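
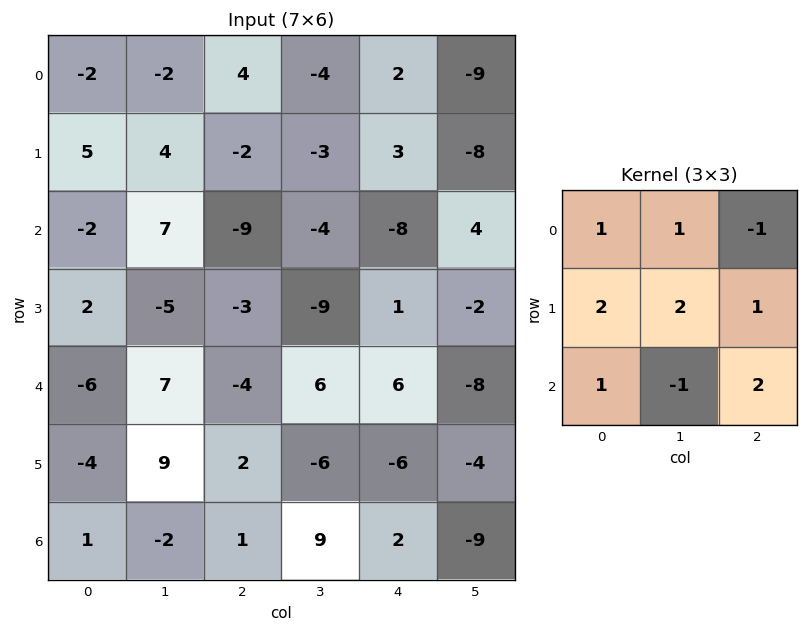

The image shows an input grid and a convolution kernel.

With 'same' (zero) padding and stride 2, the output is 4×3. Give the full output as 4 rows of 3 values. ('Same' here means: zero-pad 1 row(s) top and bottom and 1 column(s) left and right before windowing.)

Output[0,0]: The receptive field on the zero-padded input at this output position is [0 0 0 / 0 -2 -2 / 0 5 4]. Elementwise product with the kernel and sum: 0·1 + 0·1 + 0·-1 + 0·2 + -2·2 + -2·1 + 0·1 + 5·-1 + 4·2.

-3 0 -35
-8 -23 -26
24 8 2
-13 24 5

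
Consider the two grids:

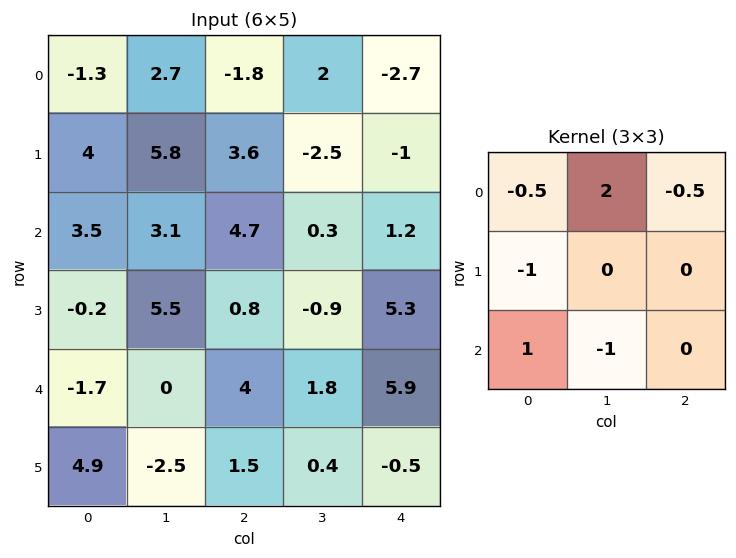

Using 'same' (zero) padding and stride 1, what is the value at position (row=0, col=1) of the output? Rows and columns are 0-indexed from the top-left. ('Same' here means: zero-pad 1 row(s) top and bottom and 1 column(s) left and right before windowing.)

The receptive field on the zero-padded input at this output position is [0 0 0 / -1.3 2.7 -1.8 / 4 5.8 3.6]. Elementwise product with the kernel and sum: 0·-0.5 + 0·2 + 0·-0.5 + -1.3·-1 + 4·1 + 5.8·-1.

-0.5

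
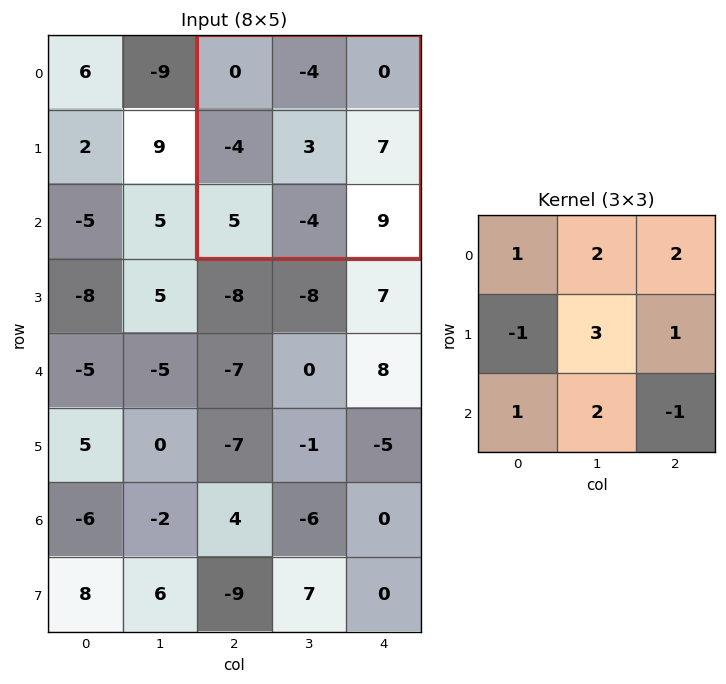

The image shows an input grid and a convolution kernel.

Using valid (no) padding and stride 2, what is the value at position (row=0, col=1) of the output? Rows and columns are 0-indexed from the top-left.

The receptive field on the input at this output position is [0 -4 0 / -4 3 7 / 5 -4 9]. Elementwise product with the kernel and sum: 0·1 + -4·2 + 0·2 + -4·-1 + 3·3 + 7·1 + 5·1 + -4·2 + 9·-1.

0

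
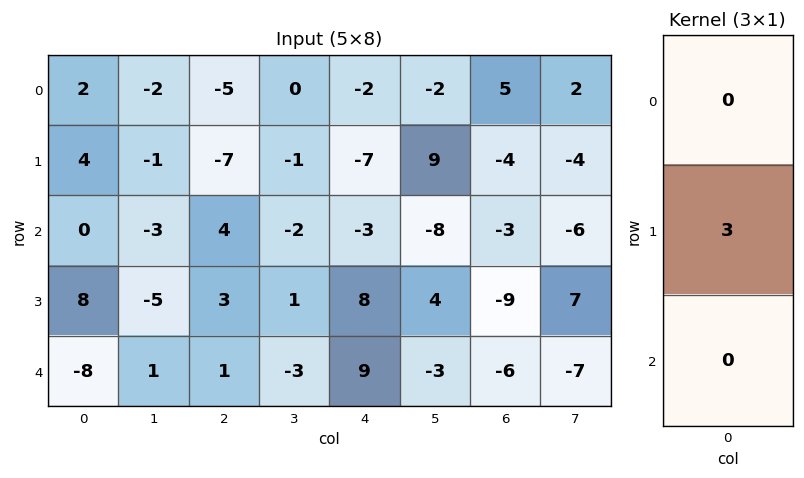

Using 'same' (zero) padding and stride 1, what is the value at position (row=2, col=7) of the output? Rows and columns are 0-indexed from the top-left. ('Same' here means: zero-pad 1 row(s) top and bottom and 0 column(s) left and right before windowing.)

-18

The receptive field on the zero-padded input at this output position is [-4 / -6 / 7]. Elementwise product with the kernel and sum: -6·3.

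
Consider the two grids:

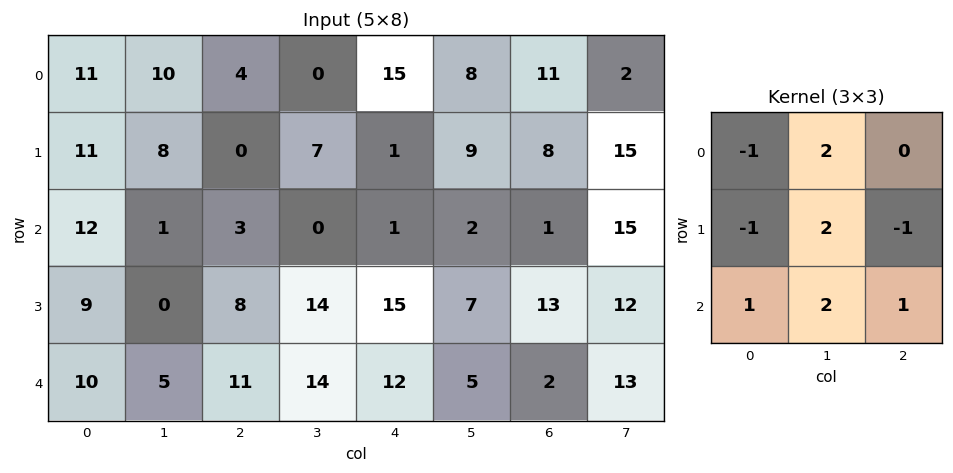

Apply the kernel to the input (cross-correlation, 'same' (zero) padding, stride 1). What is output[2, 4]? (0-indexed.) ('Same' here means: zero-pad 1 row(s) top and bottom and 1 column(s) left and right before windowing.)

The receptive field on the zero-padded input at this output position is [7 1 9 / 0 1 2 / 14 15 7]. Elementwise product with the kernel and sum: 7·-1 + 1·2 + 0·-1 + 1·2 + 2·-1 + 14·1 + 15·2 + 7·1.

46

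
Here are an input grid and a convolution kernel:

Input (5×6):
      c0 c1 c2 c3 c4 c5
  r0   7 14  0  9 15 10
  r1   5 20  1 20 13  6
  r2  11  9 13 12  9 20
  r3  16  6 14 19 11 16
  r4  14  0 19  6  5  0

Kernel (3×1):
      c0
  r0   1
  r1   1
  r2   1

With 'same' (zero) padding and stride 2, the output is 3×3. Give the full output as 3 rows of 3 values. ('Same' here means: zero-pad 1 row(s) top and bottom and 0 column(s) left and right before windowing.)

12 1 28
32 28 33
30 33 16

Output[0,0]: The receptive field on the zero-padded input at this output position is [0 / 7 / 5]. Elementwise product with the kernel and sum: 0·1 + 7·1 + 5·1.
Output[0,1]: The receptive field on the zero-padded input at this output position is [0 / 0 / 1]. Elementwise product with the kernel and sum: 0·1 + 0·1 + 1·1.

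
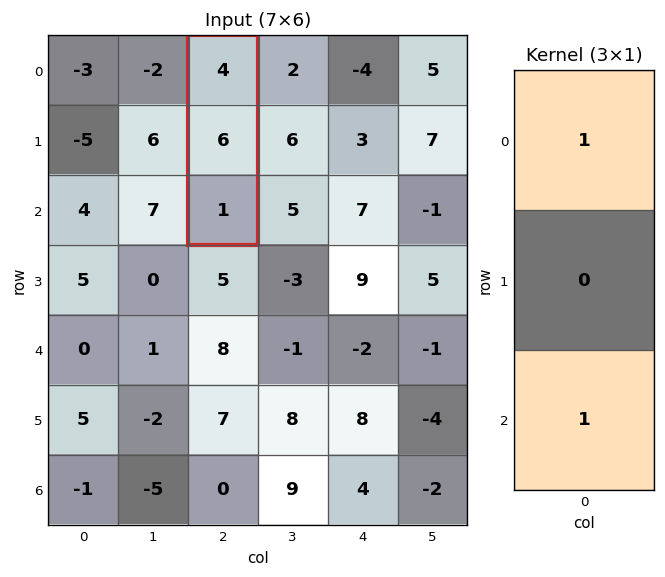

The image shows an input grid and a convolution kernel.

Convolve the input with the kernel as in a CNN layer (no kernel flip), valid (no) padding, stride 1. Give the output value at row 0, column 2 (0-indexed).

5

The receptive field on the input at this output position is [4 / 6 / 1]. Elementwise product with the kernel and sum: 4·1 + 1·1.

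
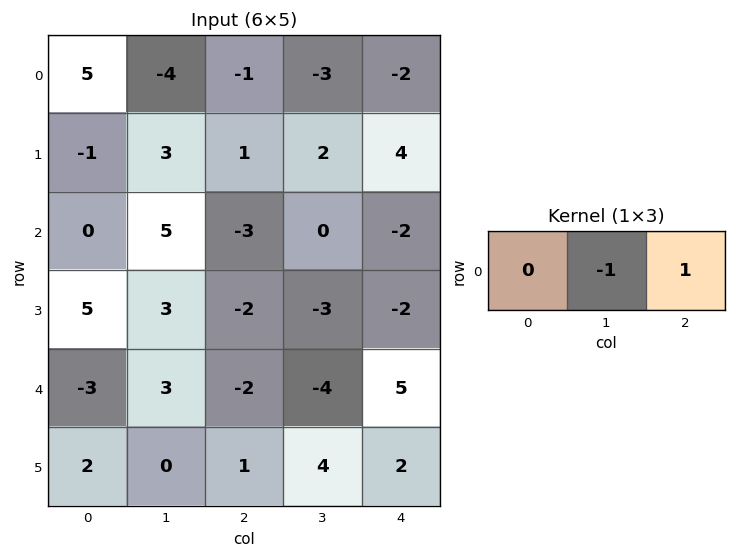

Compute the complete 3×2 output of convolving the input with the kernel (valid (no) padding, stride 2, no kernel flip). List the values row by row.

Output[0,0]: The receptive field on the input at this output position is [5 -4 -1]. Elementwise product with the kernel and sum: -4·-1 + -1·1.

3 1
-8 -2
-5 9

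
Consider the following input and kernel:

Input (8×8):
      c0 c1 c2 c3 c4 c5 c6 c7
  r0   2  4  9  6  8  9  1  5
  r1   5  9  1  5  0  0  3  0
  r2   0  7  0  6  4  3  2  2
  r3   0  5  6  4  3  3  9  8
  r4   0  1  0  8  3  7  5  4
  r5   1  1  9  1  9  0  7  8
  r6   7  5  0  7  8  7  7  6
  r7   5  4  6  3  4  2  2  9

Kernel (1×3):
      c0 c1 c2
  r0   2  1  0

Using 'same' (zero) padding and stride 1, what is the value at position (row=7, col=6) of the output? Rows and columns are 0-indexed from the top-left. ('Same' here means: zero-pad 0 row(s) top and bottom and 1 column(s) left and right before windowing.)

6

The receptive field on the zero-padded input at this output position is [2 2 9]. Elementwise product with the kernel and sum: 2·2 + 2·1.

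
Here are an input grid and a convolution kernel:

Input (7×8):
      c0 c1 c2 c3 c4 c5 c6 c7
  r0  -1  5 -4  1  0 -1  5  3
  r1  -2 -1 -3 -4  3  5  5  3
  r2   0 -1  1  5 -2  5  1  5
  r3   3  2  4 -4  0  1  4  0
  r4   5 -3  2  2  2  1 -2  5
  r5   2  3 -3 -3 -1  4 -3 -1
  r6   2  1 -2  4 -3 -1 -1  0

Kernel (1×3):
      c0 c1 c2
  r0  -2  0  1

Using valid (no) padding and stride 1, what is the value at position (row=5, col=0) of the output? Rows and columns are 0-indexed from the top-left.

-7

The receptive field on the input at this output position is [2 3 -3]. Elementwise product with the kernel and sum: 2·-2 + -3·1.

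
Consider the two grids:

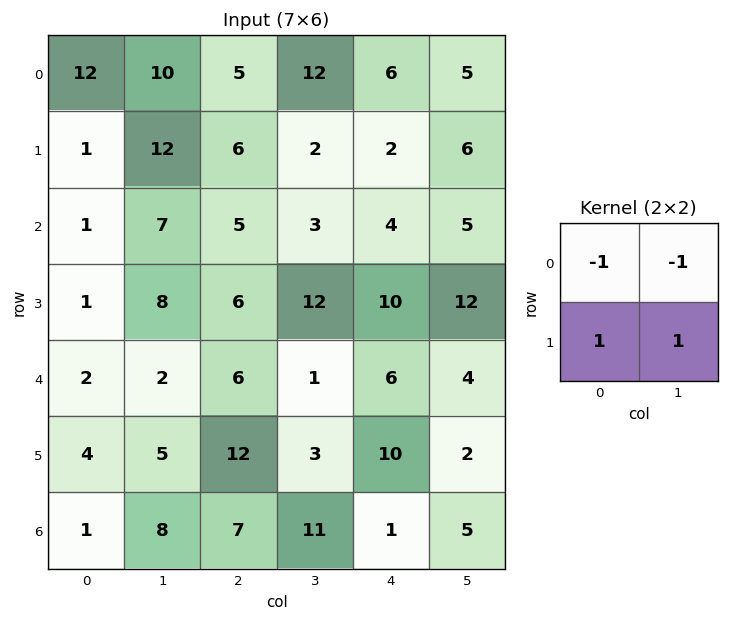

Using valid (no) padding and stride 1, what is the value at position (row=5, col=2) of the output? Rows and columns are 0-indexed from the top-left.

3

The receptive field on the input at this output position is [12 3 / 7 11]. Elementwise product with the kernel and sum: 12·-1 + 3·-1 + 7·1 + 11·1.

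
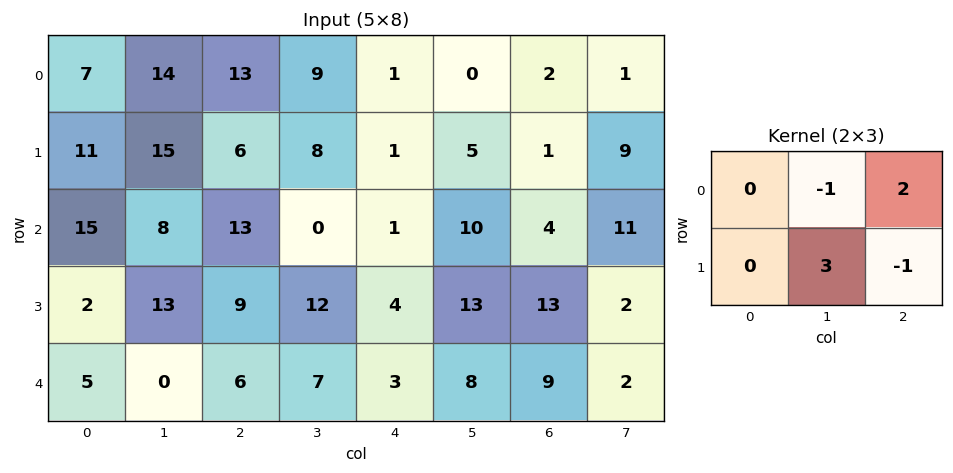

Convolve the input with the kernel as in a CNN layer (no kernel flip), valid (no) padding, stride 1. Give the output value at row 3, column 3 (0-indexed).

The receptive field on the input at this output position is [12 4 13 / 7 3 8]. Elementwise product with the kernel and sum: 4·-1 + 13·2 + 3·3 + 8·-1.

23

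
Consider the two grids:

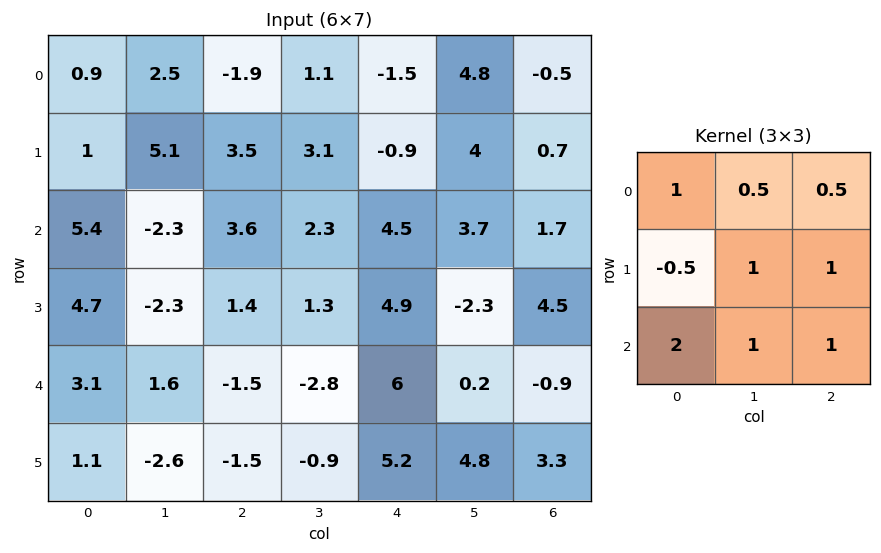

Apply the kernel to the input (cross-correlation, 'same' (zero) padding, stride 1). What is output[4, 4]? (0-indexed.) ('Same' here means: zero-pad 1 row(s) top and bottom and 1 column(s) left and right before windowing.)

18.4

The receptive field on the zero-padded input at this output position is [1.3 4.9 -2.3 / -2.8 6 0.2 / -0.9 5.2 4.8]. Elementwise product with the kernel and sum: 1.3·1 + 4.9·0.5 + -2.3·0.5 + -2.8·-0.5 + 6·1 + 0.2·1 + -0.9·2 + 5.2·1 + 4.8·1.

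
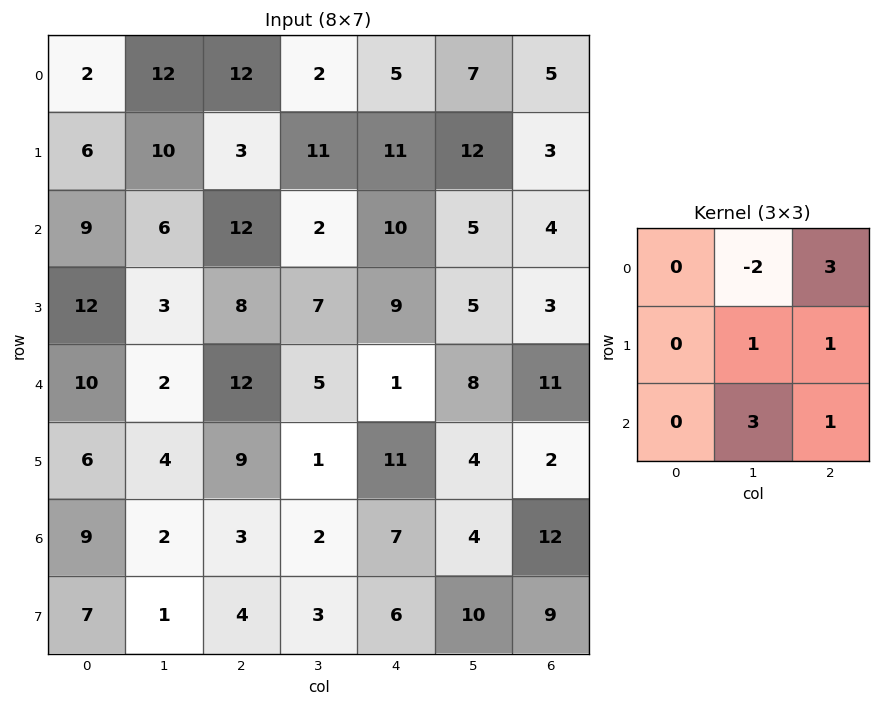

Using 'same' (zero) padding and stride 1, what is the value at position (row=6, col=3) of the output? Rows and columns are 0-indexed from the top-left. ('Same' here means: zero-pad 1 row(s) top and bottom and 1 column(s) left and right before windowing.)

The receptive field on the zero-padded input at this output position is [9 1 11 / 3 2 7 / 4 3 6]. Elementwise product with the kernel and sum: 1·-2 + 11·3 + 2·1 + 7·1 + 3·3 + 6·1.

55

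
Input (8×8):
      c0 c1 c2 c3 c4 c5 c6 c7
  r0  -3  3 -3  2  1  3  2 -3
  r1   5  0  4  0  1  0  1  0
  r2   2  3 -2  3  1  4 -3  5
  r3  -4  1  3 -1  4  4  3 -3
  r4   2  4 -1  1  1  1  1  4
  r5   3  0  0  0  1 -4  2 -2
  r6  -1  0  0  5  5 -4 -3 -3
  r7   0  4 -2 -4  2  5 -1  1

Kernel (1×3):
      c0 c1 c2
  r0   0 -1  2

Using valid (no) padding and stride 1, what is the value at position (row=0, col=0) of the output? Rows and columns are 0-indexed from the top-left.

The receptive field on the input at this output position is [-3 3 -3]. Elementwise product with the kernel and sum: 3·-1 + -3·2.

-9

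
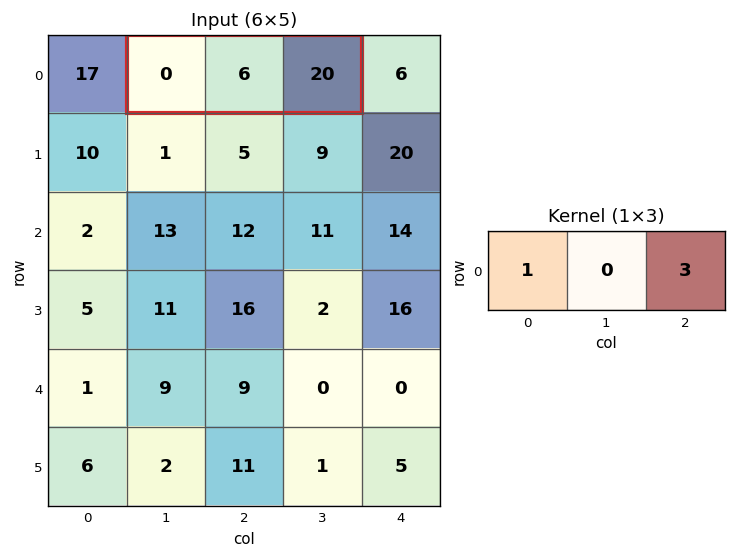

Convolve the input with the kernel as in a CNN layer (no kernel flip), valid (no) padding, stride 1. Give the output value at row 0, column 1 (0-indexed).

60

The receptive field on the input at this output position is [0 6 20]. Elementwise product with the kernel and sum: 0·1 + 20·3.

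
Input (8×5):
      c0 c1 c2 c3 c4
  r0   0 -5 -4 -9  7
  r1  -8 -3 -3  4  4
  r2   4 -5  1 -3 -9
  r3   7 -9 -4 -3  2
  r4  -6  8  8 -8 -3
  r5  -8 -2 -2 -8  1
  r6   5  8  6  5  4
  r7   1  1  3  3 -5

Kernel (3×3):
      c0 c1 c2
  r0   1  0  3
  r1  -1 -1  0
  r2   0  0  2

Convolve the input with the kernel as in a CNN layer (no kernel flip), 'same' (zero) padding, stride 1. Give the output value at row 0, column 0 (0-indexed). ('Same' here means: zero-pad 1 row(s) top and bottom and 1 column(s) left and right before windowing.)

The receptive field on the zero-padded input at this output position is [0 0 0 / 0 0 -5 / 0 -8 -3]. Elementwise product with the kernel and sum: 0·1 + 0·3 + 0·-1 + 0·-1 + -3·2.

-6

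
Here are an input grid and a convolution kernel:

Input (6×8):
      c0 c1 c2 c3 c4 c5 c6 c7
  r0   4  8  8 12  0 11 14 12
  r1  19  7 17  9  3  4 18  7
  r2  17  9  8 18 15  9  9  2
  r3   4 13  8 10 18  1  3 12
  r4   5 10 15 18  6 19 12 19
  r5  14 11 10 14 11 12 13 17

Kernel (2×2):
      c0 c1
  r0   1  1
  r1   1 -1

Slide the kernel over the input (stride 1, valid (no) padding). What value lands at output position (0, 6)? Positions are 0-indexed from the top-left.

The receptive field on the input at this output position is [14 12 / 18 7]. Elementwise product with the kernel and sum: 14·1 + 12·1 + 18·1 + 7·-1.

37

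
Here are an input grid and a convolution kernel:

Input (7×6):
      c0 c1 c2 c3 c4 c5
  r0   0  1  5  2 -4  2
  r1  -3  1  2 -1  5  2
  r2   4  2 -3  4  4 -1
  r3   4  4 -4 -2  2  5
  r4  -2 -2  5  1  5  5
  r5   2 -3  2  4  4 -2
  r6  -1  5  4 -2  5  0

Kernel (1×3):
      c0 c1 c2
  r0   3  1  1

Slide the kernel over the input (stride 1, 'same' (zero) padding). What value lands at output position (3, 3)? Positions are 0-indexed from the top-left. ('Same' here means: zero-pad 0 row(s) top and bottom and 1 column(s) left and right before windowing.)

The receptive field on the zero-padded input at this output position is [-4 -2 2]. Elementwise product with the kernel and sum: -4·3 + -2·1 + 2·1.

-12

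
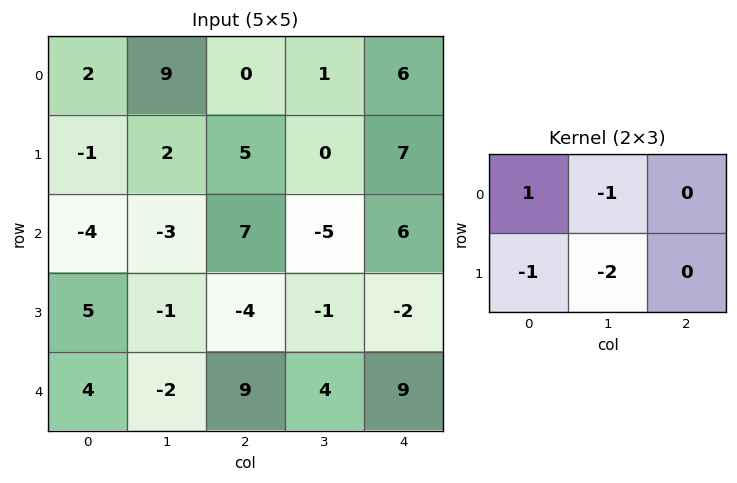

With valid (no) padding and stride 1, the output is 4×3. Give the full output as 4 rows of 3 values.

-10 -3 -6
7 -14 8
-4 -1 18
6 -13 -20

Output[0,0]: The receptive field on the input at this output position is [2 9 0 / -1 2 5]. Elementwise product with the kernel and sum: 2·1 + 9·-1 + -1·-1 + 2·-2.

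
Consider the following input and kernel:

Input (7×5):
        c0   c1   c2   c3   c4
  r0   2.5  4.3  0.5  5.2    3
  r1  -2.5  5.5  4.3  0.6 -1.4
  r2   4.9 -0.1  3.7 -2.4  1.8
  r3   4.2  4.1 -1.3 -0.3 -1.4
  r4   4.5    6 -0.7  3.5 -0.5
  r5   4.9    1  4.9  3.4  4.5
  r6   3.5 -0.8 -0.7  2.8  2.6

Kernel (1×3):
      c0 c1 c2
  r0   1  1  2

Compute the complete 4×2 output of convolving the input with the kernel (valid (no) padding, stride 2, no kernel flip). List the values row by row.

Output[0,0]: The receptive field on the input at this output position is [2.5 4.3 0.5]. Elementwise product with the kernel and sum: 2.5·1 + 4.3·1 + 0.5·2.

7.8 11.7
12.2 4.9
9.1 1.8
1.3 7.3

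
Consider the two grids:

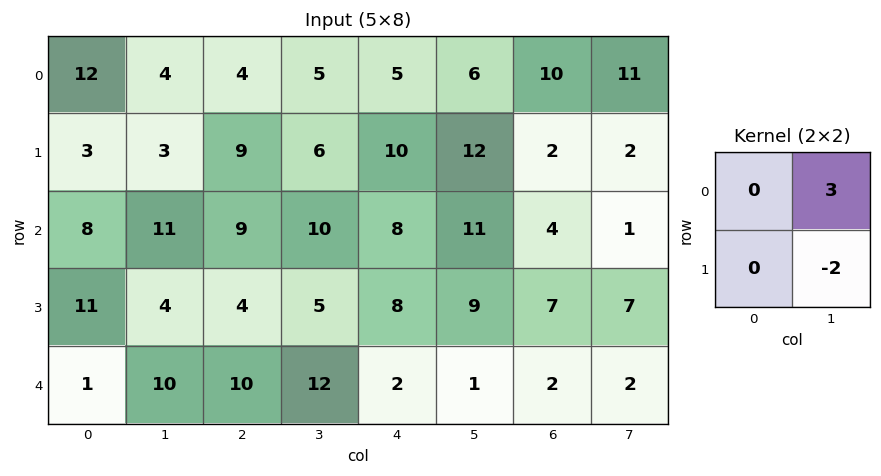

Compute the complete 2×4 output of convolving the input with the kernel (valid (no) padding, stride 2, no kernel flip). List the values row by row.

6 3 -6 29
25 20 15 -11

Output[0,0]: The receptive field on the input at this output position is [12 4 / 3 3]. Elementwise product with the kernel and sum: 4·3 + 3·-2.
Output[0,1]: The receptive field on the input at this output position is [4 5 / 9 6]. Elementwise product with the kernel and sum: 5·3 + 6·-2.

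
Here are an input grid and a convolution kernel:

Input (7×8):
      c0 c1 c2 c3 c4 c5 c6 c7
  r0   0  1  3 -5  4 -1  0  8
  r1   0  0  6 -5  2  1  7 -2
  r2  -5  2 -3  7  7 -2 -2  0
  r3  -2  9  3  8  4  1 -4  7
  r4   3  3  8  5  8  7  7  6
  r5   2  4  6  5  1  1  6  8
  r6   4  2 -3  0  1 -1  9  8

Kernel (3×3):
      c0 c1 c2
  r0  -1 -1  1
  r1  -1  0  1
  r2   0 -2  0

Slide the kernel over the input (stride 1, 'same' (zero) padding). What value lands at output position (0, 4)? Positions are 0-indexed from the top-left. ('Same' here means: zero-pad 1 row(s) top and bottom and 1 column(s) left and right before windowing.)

0

The receptive field on the zero-padded input at this output position is [0 0 0 / -5 4 -1 / -5 2 1]. Elementwise product with the kernel and sum: 0·-1 + 0·-1 + 0·1 + -5·-1 + -1·1 + 2·-2.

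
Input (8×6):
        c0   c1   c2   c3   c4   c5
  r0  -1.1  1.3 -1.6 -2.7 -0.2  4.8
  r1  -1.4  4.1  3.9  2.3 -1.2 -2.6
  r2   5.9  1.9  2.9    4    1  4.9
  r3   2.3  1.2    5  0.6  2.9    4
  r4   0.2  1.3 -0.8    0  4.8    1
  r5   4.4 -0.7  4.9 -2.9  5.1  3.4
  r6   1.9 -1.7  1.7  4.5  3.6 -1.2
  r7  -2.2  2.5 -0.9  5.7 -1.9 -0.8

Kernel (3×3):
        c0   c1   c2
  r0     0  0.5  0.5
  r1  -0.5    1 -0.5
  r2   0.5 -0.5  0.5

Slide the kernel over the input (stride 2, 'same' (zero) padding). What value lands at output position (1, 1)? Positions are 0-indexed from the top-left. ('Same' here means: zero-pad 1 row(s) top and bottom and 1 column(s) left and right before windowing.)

1.45

The receptive field on the zero-padded input at this output position is [4.1 3.9 2.3 / 1.9 2.9 4 / 1.2 5 0.6]. Elementwise product with the kernel and sum: 3.9·0.5 + 2.3·0.5 + 1.9·-0.5 + 2.9·1 + 4·-0.5 + 1.2·0.5 + 5·-0.5 + 0.6·0.5.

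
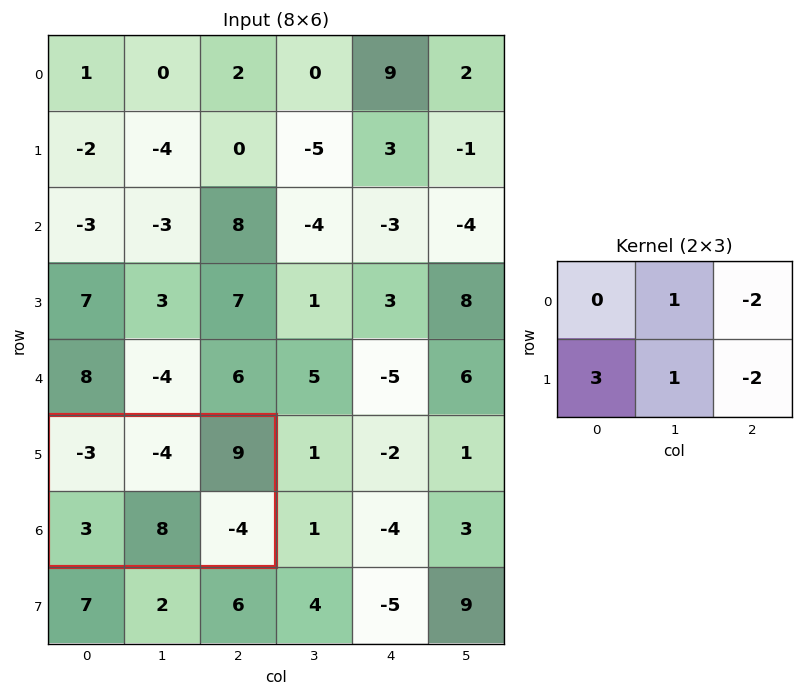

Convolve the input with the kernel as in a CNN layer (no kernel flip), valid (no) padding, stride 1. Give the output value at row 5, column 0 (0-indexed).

3

The receptive field on the input at this output position is [-3 -4 9 / 3 8 -4]. Elementwise product with the kernel and sum: -4·1 + 9·-2 + 3·3 + 8·1 + -4·-2.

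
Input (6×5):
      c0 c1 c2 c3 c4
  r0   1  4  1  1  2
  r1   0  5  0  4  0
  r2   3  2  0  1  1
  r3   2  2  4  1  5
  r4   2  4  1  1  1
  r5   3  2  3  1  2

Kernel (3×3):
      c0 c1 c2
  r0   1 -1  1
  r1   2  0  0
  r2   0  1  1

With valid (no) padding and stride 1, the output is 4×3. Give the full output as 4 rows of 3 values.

Output[0,0]: The receptive field on the input at this output position is [1 4 1 / 0 5 0 / 3 2 0]. Elementwise product with the kernel and sum: 1·1 + 4·-1 + 1·1 + 0·2 + 2·1 + 0·1.
Output[0,1]: The receptive field on the input at this output position is [4 1 1 / 5 0 4 / 2 0 1]. Elementwise product with the kernel and sum: 4·1 + 1·-1 + 1·1 + 5·2 + 0·1 + 1·1.

0 15 4
7 18 2
10 9 10
13 11 13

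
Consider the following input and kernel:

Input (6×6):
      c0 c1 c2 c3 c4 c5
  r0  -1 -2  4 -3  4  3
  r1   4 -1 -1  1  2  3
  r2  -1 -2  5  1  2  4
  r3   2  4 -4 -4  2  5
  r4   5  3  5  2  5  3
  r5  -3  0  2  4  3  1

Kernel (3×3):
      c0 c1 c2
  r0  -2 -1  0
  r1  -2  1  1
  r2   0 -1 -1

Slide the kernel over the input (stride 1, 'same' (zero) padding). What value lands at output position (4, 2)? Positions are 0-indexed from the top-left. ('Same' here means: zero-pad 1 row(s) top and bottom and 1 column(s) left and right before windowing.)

The receptive field on the zero-padded input at this output position is [4 -4 -4 / 3 5 2 / 0 2 4]. Elementwise product with the kernel and sum: 4·-2 + -4·-1 + 3·-2 + 5·1 + 2·1 + 2·-1 + 4·-1.

-9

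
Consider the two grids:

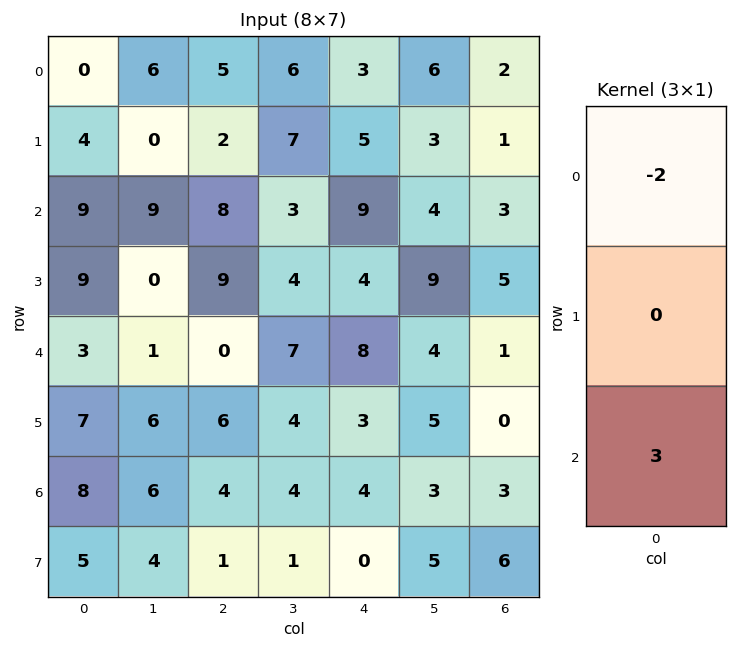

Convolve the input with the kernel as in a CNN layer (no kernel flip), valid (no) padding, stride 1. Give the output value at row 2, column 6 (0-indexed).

The receptive field on the input at this output position is [3 / 5 / 1]. Elementwise product with the kernel and sum: 3·-2 + 1·3.

-3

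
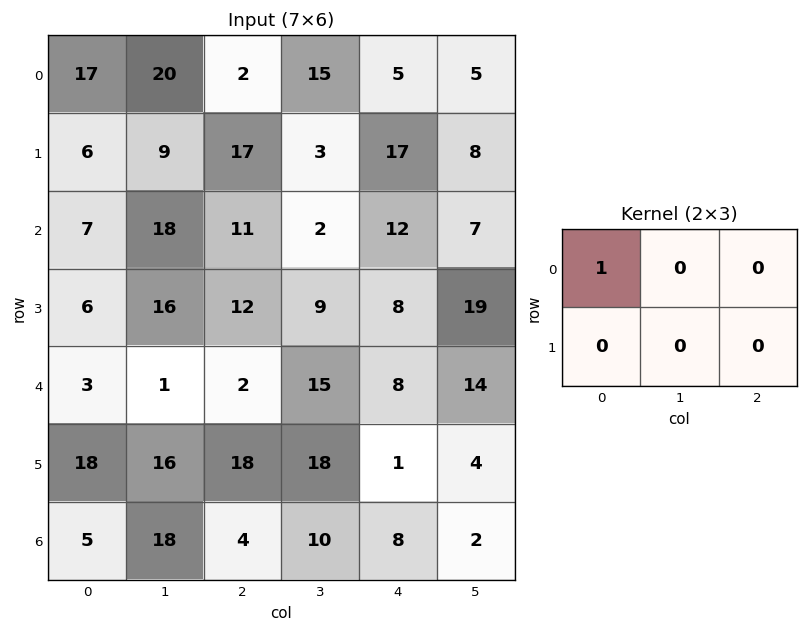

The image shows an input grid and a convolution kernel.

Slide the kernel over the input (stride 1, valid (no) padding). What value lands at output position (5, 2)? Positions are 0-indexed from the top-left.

18

The receptive field on the input at this output position is [18 18 1 / 4 10 8]. Elementwise product with the kernel and sum: 18·1.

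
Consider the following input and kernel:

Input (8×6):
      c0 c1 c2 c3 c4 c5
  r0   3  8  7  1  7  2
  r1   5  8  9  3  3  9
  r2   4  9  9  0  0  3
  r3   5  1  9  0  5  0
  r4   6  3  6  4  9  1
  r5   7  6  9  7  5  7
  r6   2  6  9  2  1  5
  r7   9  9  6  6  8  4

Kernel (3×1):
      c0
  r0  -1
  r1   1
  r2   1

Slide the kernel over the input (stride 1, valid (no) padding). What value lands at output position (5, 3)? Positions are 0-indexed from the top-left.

1

The receptive field on the input at this output position is [7 / 2 / 6]. Elementwise product with the kernel and sum: 7·-1 + 2·1 + 6·1.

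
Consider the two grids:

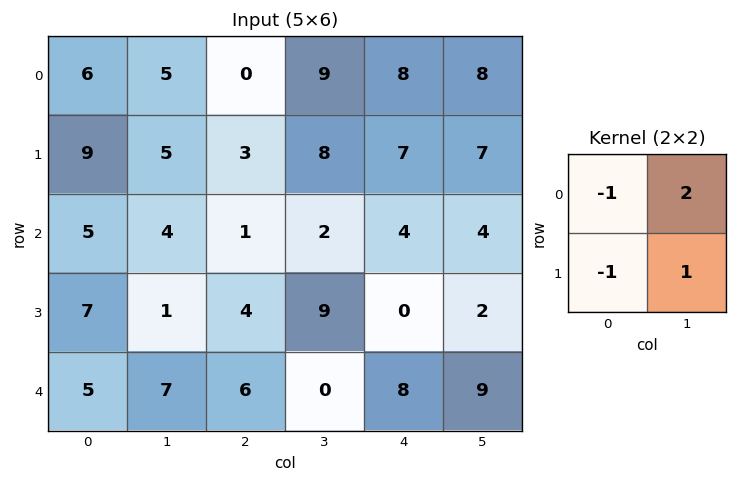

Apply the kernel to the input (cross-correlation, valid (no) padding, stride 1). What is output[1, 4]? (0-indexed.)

The receptive field on the input at this output position is [7 7 / 4 4]. Elementwise product with the kernel and sum: 7·-1 + 7·2 + 4·-1 + 4·1.

7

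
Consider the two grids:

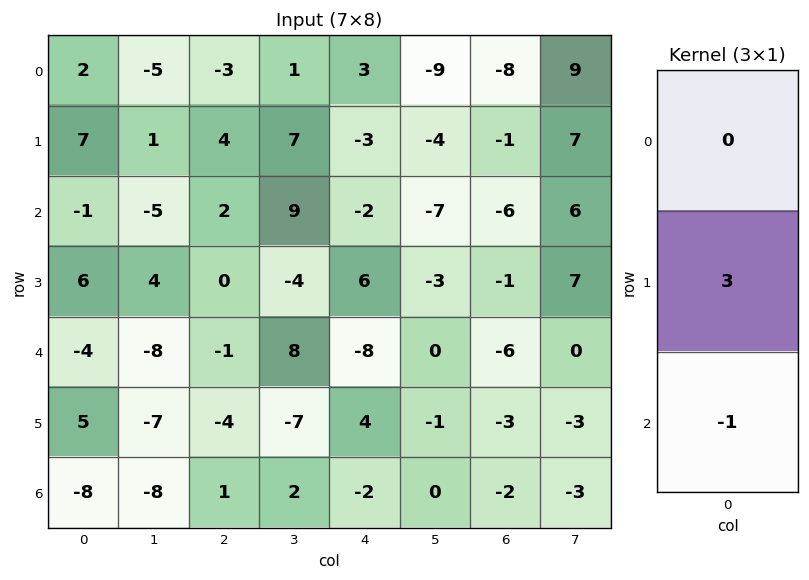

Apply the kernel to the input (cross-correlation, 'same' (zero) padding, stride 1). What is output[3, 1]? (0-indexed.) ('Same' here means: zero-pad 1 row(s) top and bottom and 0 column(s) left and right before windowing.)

20

The receptive field on the zero-padded input at this output position is [-5 / 4 / -8]. Elementwise product with the kernel and sum: 4·3 + -8·-1.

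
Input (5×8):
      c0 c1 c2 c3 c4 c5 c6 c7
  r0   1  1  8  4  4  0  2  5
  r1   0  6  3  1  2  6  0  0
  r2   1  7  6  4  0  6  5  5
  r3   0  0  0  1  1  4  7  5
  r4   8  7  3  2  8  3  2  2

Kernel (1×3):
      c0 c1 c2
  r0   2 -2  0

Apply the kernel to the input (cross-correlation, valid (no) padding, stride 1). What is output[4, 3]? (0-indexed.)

The receptive field on the input at this output position is [2 8 3]. Elementwise product with the kernel and sum: 2·2 + 8·-2.

-12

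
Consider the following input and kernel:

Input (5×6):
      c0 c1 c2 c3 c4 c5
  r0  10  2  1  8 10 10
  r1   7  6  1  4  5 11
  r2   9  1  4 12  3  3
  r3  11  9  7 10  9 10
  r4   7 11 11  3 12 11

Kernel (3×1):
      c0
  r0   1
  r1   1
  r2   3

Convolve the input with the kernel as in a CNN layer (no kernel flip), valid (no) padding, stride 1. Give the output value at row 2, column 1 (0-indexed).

The receptive field on the input at this output position is [1 / 9 / 11]. Elementwise product with the kernel and sum: 1·1 + 9·1 + 11·3.

43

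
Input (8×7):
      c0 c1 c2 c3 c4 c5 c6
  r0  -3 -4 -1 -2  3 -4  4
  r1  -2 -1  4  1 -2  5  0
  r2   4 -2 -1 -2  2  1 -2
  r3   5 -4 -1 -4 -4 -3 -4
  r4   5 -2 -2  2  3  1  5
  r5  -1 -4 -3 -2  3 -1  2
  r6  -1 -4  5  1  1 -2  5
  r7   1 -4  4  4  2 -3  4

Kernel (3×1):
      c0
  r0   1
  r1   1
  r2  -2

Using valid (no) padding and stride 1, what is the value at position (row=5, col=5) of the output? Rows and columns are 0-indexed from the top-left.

The receptive field on the input at this output position is [-1 / -2 / -3]. Elementwise product with the kernel and sum: -1·1 + -2·1 + -3·-2.

3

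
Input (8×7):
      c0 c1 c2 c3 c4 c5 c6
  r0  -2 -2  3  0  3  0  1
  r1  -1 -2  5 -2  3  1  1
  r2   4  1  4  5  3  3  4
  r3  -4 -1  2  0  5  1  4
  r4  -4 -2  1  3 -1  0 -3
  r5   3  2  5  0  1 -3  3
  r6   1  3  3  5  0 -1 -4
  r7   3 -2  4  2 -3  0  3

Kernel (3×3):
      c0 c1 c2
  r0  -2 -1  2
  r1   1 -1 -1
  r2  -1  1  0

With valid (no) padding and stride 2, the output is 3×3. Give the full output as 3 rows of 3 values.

5 5 -3
-4 -8 0
10 -1 -4

Output[0,0]: The receptive field on the input at this output position is [-2 -2 3 / -1 -2 5 / 4 1 4]. Elementwise product with the kernel and sum: -2·-2 + -2·-1 + 3·2 + -1·1 + -2·-1 + 5·-1 + 4·-1 + 1·1.
Output[0,1]: The receptive field on the input at this output position is [3 0 3 / 5 -2 3 / 4 5 3]. Elementwise product with the kernel and sum: 3·-2 + 0·-1 + 3·2 + 5·1 + -2·-1 + 3·-1 + 4·-1 + 5·1.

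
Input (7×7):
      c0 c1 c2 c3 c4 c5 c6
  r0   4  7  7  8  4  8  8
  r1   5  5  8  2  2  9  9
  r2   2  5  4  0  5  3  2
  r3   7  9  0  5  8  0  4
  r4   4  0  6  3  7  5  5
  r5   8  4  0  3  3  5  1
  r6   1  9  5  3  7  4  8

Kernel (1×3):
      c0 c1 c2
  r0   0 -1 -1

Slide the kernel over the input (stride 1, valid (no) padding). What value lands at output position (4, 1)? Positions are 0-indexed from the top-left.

-9

The receptive field on the input at this output position is [0 6 3]. Elementwise product with the kernel and sum: 6·-1 + 3·-1.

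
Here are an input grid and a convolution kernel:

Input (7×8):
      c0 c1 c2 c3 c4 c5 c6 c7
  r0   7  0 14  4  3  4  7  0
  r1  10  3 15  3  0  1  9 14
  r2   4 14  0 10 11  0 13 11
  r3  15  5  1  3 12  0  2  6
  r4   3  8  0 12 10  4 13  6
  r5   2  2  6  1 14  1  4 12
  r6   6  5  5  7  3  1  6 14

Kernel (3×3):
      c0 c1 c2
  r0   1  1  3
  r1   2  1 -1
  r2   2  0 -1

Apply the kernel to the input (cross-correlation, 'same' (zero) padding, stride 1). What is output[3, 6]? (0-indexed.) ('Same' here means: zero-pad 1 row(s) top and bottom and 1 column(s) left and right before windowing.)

44

The receptive field on the zero-padded input at this output position is [0 13 11 / 0 2 6 / 4 13 6]. Elementwise product with the kernel and sum: 0·1 + 13·1 + 11·3 + 0·2 + 2·1 + 6·-1 + 4·2 + 6·-1.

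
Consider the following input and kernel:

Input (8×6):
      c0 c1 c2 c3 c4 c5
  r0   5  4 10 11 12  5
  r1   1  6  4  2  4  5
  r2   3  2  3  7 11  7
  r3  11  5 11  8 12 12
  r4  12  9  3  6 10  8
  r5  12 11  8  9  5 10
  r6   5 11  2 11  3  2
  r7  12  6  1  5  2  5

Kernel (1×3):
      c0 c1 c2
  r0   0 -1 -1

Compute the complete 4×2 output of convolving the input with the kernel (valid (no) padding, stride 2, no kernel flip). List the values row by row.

Output[0,0]: The receptive field on the input at this output position is [5 4 10]. Elementwise product with the kernel and sum: 4·-1 + 10·-1.
Output[0,1]: The receptive field on the input at this output position is [10 11 12]. Elementwise product with the kernel and sum: 11·-1 + 12·-1.

-14 -23
-5 -18
-12 -16
-13 -14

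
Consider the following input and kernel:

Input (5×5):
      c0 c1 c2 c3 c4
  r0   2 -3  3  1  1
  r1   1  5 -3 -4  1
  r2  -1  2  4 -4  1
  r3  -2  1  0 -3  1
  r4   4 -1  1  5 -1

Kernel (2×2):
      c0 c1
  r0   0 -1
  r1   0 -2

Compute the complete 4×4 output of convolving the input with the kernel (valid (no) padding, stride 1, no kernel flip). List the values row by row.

Output[0,0]: The receptive field on the input at this output position is [2 -3 / 1 5]. Elementwise product with the kernel and sum: -3·-1 + 5·-2.

-7 3 7 -3
-9 -5 12 -3
-4 -4 10 -3
1 -2 -7 1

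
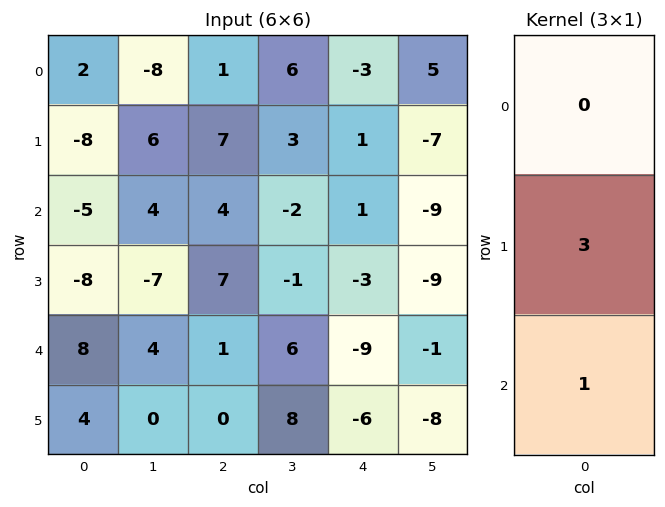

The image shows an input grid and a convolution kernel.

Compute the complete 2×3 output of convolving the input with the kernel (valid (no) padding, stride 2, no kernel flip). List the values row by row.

-29 25 4
-16 22 -18

Output[0,0]: The receptive field on the input at this output position is [2 / -8 / -5]. Elementwise product with the kernel and sum: -8·3 + -5·1.
Output[0,1]: The receptive field on the input at this output position is [1 / 7 / 4]. Elementwise product with the kernel and sum: 7·3 + 4·1.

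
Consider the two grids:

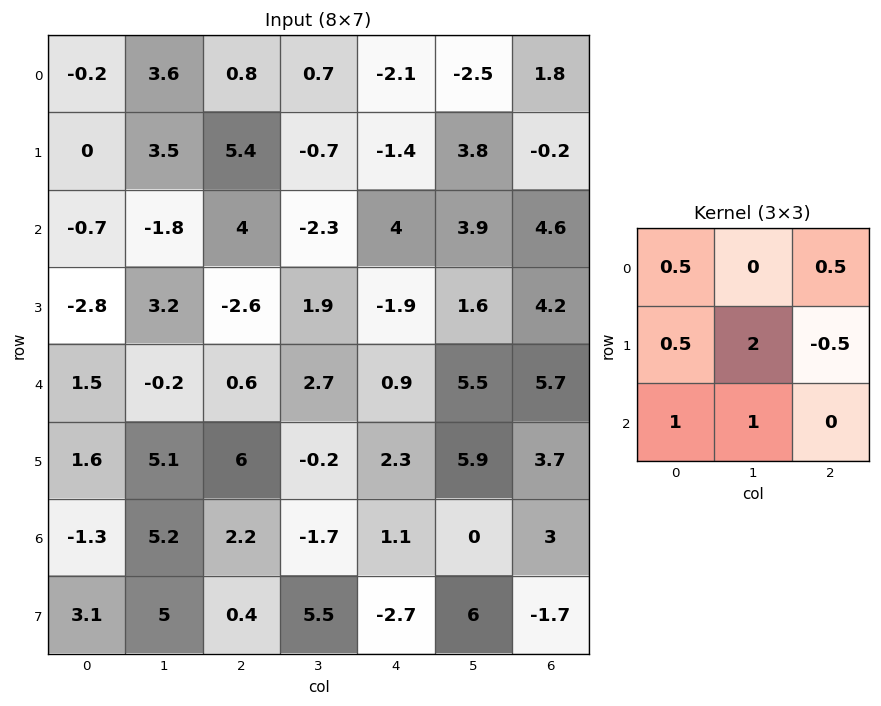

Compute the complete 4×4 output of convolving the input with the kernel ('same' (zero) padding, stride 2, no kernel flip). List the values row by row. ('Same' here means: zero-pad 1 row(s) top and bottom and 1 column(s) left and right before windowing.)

Output[0,0]: The receptive field on the zero-padded input at this output position is [0 0 0 / 0 -0.2 3.6 / 0 0 3.5]. Elementwise product with the kernel and sum: 0·0.5 + 0·0.5 + 0·0.5 + -0.2·2 + 3.6·-0.5 + 0·1 + 0·1.
Output[0,1]: The receptive field on the zero-padded input at this output position is [0 0 0 / 3.6 0.8 0.7 / 3.5 5.4 -0.7]. Elementwise product with the kernel and sum: 0·0.5 + 0·0.5 + 3.6·0.5 + 0.8·2 + 0.7·-0.5 + 3.5·1 + 5.4·1.

-2.2 11.95 -4.7 5.95
-1.55 10.25 6.45 18.85
6.3 13.4 4.25 24.55
0.45 15.7 7 13.25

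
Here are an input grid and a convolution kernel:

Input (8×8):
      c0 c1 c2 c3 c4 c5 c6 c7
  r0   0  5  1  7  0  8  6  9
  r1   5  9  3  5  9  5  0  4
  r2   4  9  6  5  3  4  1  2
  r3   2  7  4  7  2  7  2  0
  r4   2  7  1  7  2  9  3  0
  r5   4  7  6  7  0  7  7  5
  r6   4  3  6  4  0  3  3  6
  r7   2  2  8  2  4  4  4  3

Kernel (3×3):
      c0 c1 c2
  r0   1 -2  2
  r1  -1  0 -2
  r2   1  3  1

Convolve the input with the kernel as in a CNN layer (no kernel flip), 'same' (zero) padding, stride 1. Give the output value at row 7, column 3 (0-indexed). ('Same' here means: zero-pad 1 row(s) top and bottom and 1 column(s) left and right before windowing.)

The receptive field on the zero-padded input at this output position is [6 4 0 / 8 2 4 / 0 0 0]. Elementwise product with the kernel and sum: 6·1 + 4·-2 + 0·2 + 8·-1 + 4·-2 + 0·1 + 0·3 + 0·1.

-18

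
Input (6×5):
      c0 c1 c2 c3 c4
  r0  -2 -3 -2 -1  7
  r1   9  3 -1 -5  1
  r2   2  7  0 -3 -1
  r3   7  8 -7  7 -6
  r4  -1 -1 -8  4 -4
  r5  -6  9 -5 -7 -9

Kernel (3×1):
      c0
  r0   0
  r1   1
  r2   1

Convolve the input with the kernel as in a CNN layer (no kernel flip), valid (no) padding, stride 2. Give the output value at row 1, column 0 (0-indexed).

6

The receptive field on the input at this output position is [2 / 7 / -1]. Elementwise product with the kernel and sum: 7·1 + -1·1.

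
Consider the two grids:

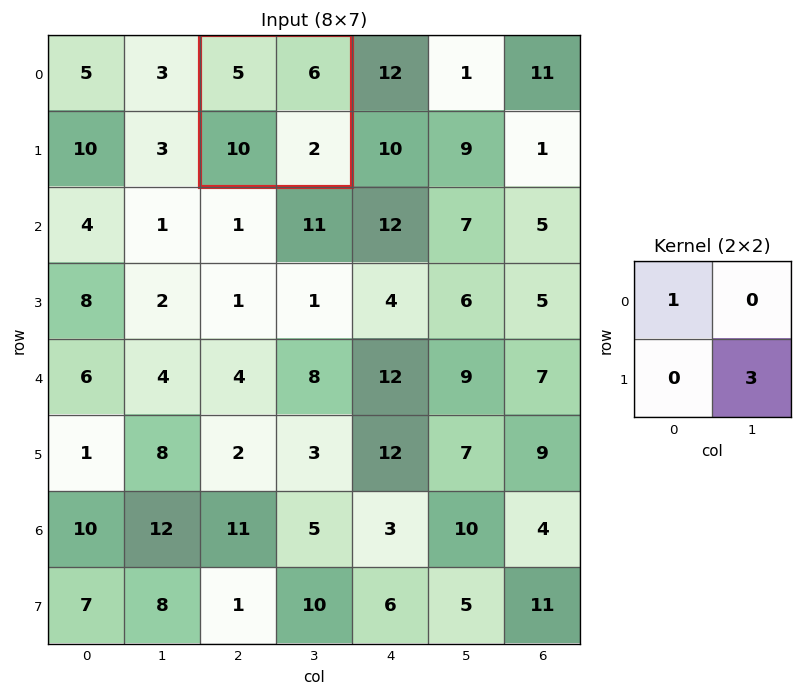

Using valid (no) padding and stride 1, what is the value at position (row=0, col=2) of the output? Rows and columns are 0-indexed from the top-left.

The receptive field on the input at this output position is [5 6 / 10 2]. Elementwise product with the kernel and sum: 5·1 + 2·3.

11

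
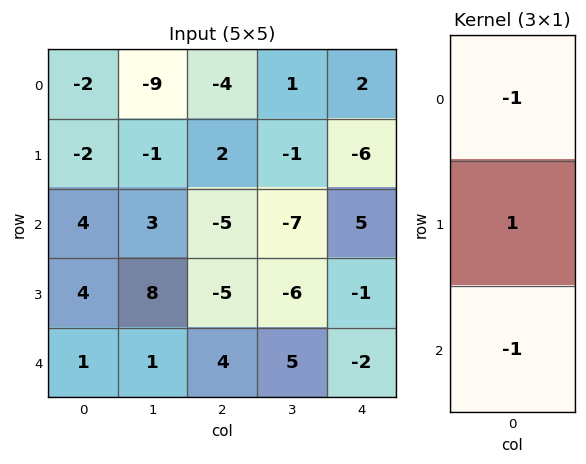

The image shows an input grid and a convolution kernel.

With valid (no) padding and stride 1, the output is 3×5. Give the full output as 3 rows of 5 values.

Output[0,0]: The receptive field on the input at this output position is [-2 / -2 / 4]. Elementwise product with the kernel and sum: -2·-1 + -2·1 + 4·-1.
Output[0,1]: The receptive field on the input at this output position is [-9 / -1 / 3]. Elementwise product with the kernel and sum: -9·-1 + -1·1 + 3·-1.

-4 5 11 5 -13
2 -4 -2 0 12
-1 4 -4 -4 -4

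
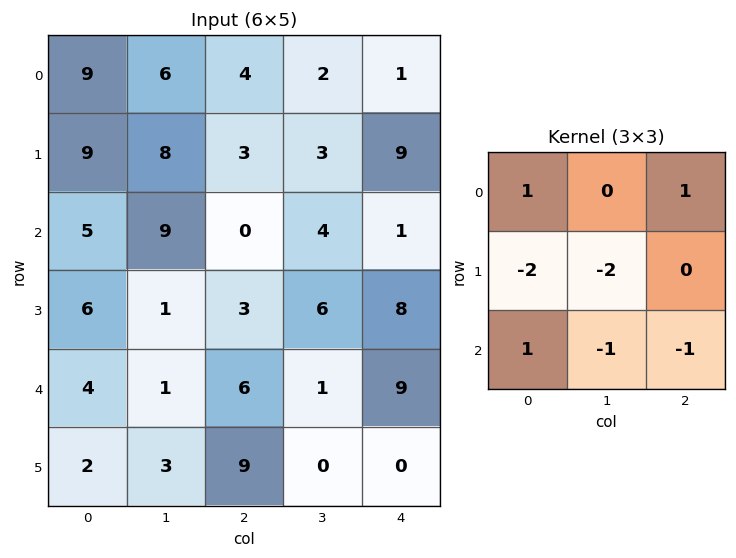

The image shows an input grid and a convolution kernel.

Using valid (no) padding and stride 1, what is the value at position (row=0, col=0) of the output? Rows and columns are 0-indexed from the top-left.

-25

The receptive field on the input at this output position is [9 6 4 / 9 8 3 / 5 9 0]. Elementwise product with the kernel and sum: 9·1 + 4·1 + 9·-2 + 8·-2 + 5·1 + 9·-1 + 0·-1.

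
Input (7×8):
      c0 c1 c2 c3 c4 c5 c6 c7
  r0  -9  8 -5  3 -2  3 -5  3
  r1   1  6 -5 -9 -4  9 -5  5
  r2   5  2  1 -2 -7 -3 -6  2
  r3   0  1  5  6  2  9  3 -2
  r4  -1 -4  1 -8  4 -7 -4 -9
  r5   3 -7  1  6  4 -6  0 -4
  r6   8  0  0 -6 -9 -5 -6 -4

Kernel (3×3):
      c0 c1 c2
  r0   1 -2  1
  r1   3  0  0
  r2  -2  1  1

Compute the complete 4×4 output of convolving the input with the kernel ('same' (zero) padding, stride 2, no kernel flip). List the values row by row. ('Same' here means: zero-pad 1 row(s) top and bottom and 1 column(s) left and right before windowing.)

Output[0,0]: The receptive field on the zero-padded input at this output position is [0 0 0 / 0 -9 8 / 0 1 6]. Elementwise product with the kernel and sum: 0·1 + 0·-2 + 0·1 + 0·3 + 0·-2 + 1·1 + 6·1.
Output[0,1]: The receptive field on the zero-padded input at this output position is [0 0 0 / 8 -5 3 / 6 -5 -9]. Elementwise product with the kernel and sum: 0·1 + 0·-2 + 0·1 + 8·3 + 6·-2 + -5·1 + -9·1.

7 -2 32 -9
5 22 1 -2
-3 6 -27 -12
-13 -3 -26 -25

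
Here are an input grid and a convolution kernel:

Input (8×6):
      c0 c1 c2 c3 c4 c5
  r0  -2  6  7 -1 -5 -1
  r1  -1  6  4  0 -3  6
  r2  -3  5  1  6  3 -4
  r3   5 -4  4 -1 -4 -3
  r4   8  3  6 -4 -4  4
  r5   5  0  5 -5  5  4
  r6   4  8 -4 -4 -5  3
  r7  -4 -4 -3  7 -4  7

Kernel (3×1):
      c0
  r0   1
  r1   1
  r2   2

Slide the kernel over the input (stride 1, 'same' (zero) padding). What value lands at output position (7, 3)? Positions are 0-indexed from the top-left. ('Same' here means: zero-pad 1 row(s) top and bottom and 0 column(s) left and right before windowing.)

3

The receptive field on the zero-padded input at this output position is [-4 / 7 / 0]. Elementwise product with the kernel and sum: -4·1 + 7·1 + 0·2.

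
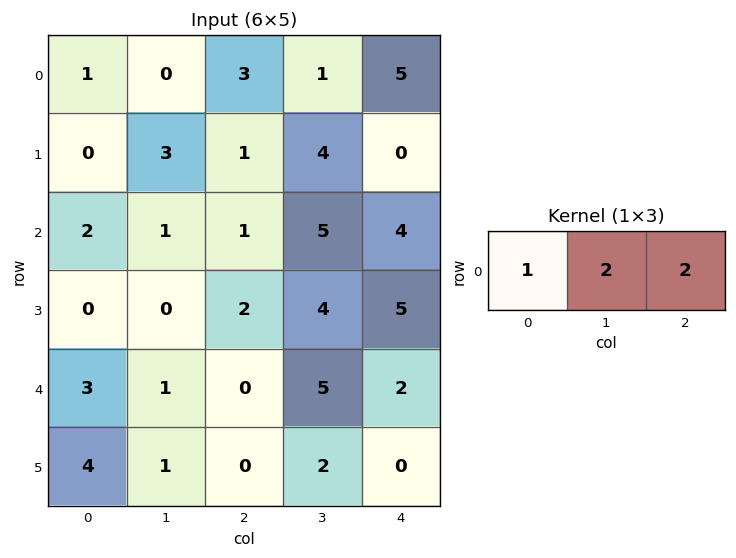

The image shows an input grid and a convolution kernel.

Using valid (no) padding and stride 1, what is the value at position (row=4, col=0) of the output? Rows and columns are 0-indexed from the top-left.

5

The receptive field on the input at this output position is [3 1 0]. Elementwise product with the kernel and sum: 3·1 + 1·2 + 0·2.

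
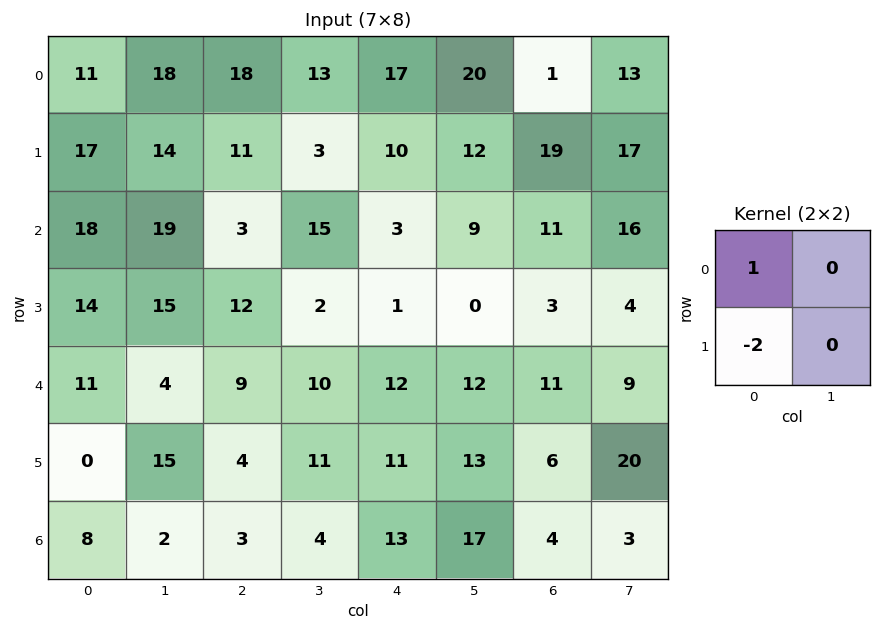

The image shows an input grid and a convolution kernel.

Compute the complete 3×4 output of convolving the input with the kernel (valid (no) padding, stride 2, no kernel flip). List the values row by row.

Output[0,0]: The receptive field on the input at this output position is [11 18 / 17 14]. Elementwise product with the kernel and sum: 11·1 + 17·-2.

-23 -4 -3 -37
-10 -21 1 5
11 1 -10 -1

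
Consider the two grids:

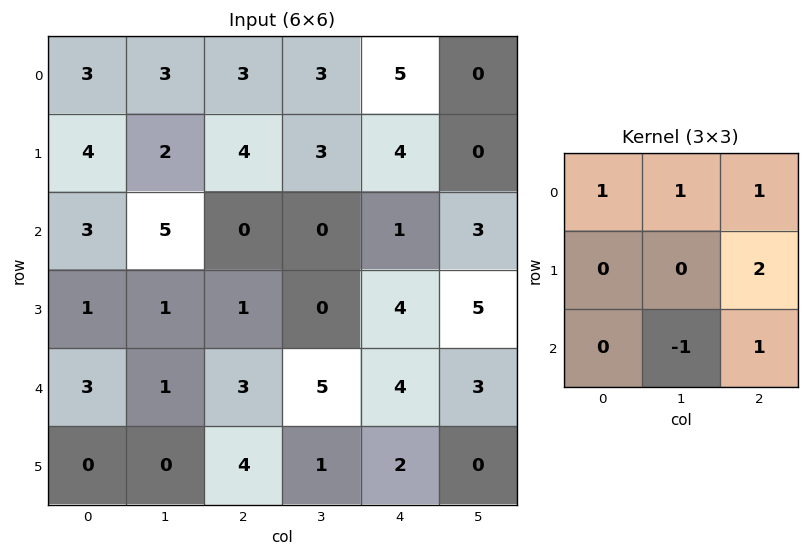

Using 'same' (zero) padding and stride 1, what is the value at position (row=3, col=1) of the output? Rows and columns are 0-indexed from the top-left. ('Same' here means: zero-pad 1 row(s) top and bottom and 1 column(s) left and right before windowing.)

The receptive field on the zero-padded input at this output position is [3 5 0 / 1 1 1 / 3 1 3]. Elementwise product with the kernel and sum: 3·1 + 5·1 + 0·1 + 1·2 + 1·-1 + 3·1.

12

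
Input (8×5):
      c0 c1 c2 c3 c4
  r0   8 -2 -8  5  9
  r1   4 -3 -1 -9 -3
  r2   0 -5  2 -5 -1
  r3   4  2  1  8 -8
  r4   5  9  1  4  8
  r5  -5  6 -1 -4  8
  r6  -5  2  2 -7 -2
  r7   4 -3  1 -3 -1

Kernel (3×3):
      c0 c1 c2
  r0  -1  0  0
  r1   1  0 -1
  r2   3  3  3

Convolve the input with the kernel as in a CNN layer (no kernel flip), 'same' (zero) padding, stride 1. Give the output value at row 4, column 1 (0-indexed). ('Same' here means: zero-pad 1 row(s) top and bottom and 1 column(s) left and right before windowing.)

0

The receptive field on the zero-padded input at this output position is [4 2 1 / 5 9 1 / -5 6 -1]. Elementwise product with the kernel and sum: 4·-1 + 5·1 + 1·-1 + -5·3 + 6·3 + -1·3.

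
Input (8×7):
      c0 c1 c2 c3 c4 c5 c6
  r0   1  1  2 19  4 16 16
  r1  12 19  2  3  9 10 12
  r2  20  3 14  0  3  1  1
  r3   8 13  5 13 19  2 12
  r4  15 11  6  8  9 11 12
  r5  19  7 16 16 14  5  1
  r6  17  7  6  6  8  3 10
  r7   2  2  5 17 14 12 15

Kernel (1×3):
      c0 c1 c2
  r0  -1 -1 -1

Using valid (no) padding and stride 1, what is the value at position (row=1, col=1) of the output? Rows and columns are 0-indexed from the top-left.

The receptive field on the input at this output position is [19 2 3]. Elementwise product with the kernel and sum: 19·-1 + 2·-1 + 3·-1.

-24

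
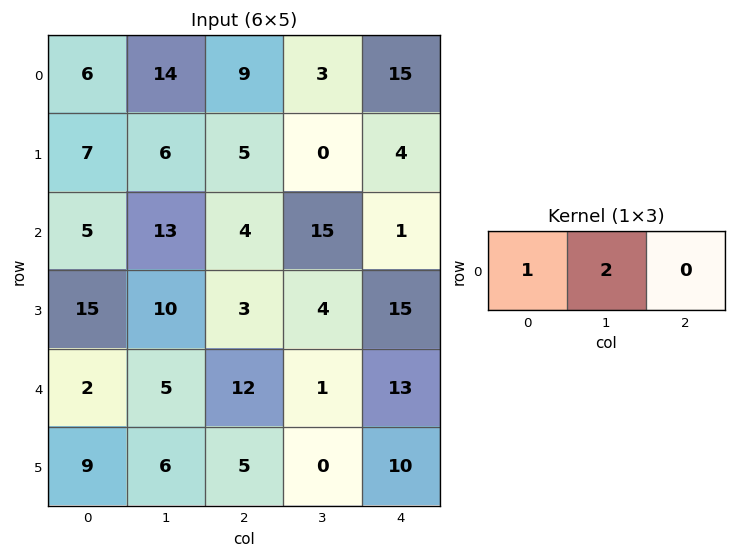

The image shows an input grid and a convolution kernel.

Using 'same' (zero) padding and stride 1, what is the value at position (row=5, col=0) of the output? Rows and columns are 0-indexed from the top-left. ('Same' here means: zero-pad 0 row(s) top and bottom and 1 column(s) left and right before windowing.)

The receptive field on the zero-padded input at this output position is [0 9 6]. Elementwise product with the kernel and sum: 0·1 + 9·2.

18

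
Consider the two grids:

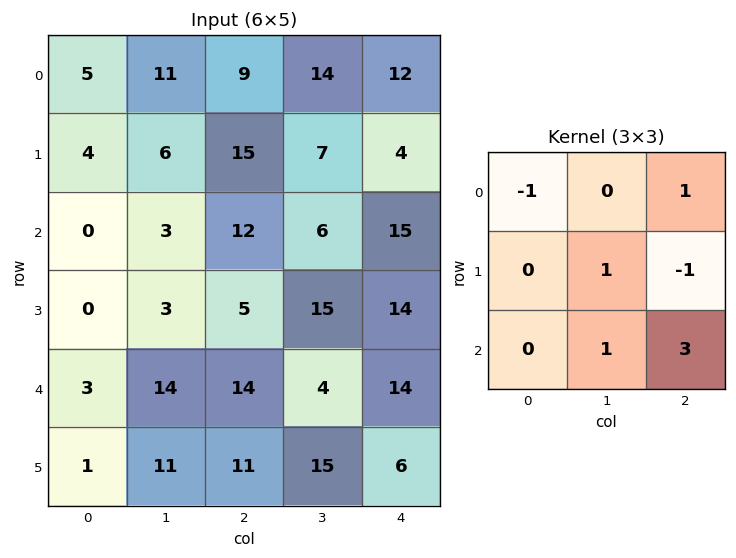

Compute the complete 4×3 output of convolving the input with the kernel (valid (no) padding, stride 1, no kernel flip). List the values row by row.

Output[0,0]: The receptive field on the input at this output position is [5 11 9 / 4 6 15 / 0 3 12]. Elementwise product with the kernel and sum: 5·-1 + 9·1 + 6·1 + 15·-1 + 3·1 + 12·3.
Output[0,1]: The receptive field on the input at this output position is [11 9 14 / 6 15 7 / 3 12 6]. Elementwise product with the kernel and sum: 11·-1 + 14·1 + 15·1 + 7·-1 + 12·1 + 6·3.

34 41 57
20 57 37
66 19 50
49 78 32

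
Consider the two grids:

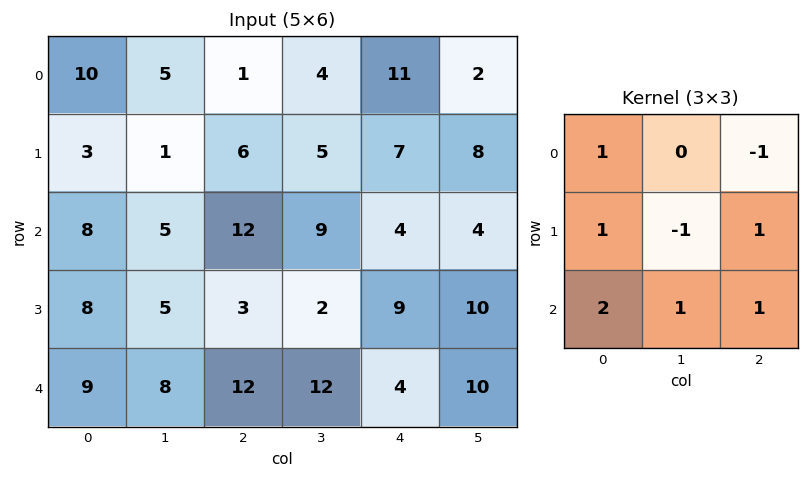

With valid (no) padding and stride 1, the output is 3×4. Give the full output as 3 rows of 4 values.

Output[0,0]: The receptive field on the input at this output position is [10 5 1 / 3 1 6 / 8 5 12]. Elementwise product with the kernel and sum: 10·1 + 1·-1 + 3·1 + 1·-1 + 6·1 + 8·2 + 5·1 + 12·1.

50 32 35 34
36 13 23 29
40 40 58 46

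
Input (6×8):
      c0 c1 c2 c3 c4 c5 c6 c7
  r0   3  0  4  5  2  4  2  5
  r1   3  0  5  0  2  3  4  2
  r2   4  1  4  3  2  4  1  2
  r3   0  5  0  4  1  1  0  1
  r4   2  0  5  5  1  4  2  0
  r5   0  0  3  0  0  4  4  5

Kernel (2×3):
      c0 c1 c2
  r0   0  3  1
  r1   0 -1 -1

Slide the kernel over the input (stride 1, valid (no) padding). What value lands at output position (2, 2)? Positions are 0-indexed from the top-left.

The receptive field on the input at this output position is [4 3 2 / 0 4 1]. Elementwise product with the kernel and sum: 3·3 + 2·1 + 4·-1 + 1·-1.

6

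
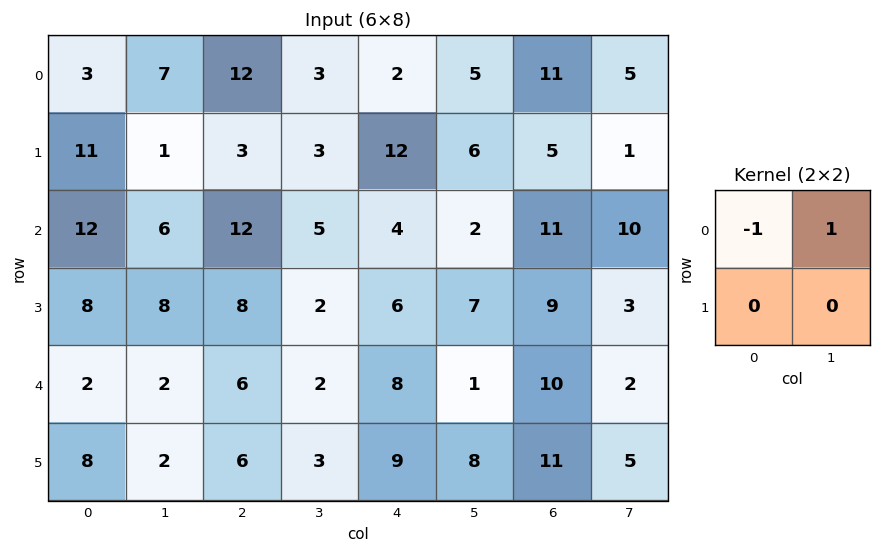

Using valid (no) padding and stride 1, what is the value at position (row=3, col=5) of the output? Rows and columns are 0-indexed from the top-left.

The receptive field on the input at this output position is [7 9 / 1 10]. Elementwise product with the kernel and sum: 7·-1 + 9·1.

2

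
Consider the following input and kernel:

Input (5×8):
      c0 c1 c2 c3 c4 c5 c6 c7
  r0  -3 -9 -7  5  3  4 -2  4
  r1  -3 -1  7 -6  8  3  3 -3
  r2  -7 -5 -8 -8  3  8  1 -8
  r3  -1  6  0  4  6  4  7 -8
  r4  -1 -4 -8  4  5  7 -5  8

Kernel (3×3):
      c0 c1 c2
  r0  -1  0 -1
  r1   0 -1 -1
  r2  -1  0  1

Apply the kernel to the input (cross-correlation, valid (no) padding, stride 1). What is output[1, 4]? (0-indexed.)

-19

The receptive field on the input at this output position is [8 3 3 / 3 8 1 / 6 4 7]. Elementwise product with the kernel and sum: 8·-1 + 3·-1 + 8·-1 + 1·-1 + 6·-1 + 7·1.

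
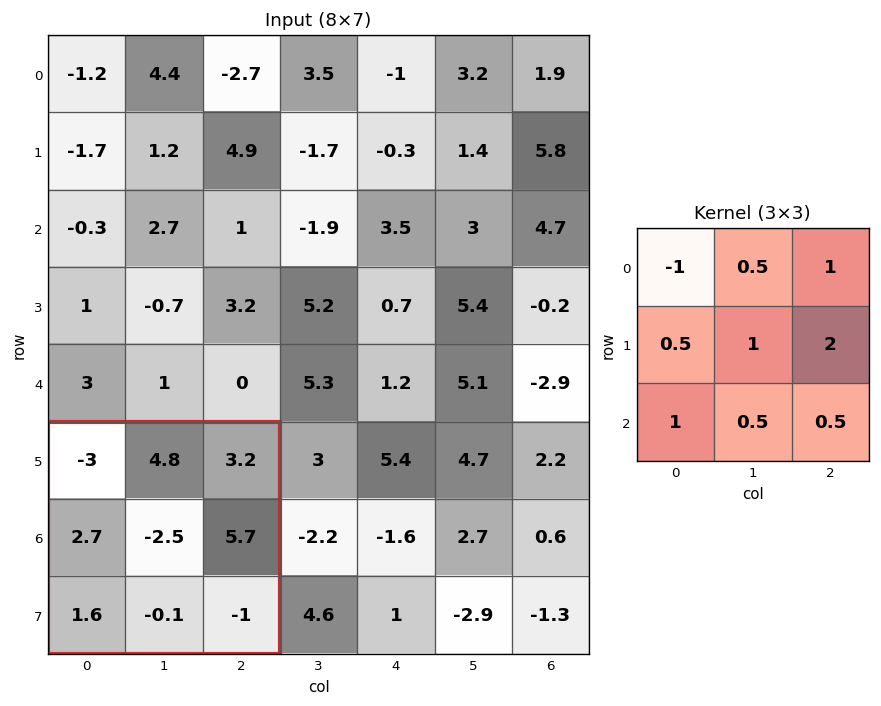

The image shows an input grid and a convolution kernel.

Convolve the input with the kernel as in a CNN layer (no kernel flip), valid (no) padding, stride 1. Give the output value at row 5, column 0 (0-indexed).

The receptive field on the input at this output position is [-3 4.8 3.2 / 2.7 -2.5 5.7 / 1.6 -0.1 -1]. Elementwise product with the kernel and sum: -3·-1 + 4.8·0.5 + 3.2·1 + 2.7·0.5 + -2.5·1 + 5.7·2 + 1.6·1 + -0.1·0.5 + -1·0.5.

19.9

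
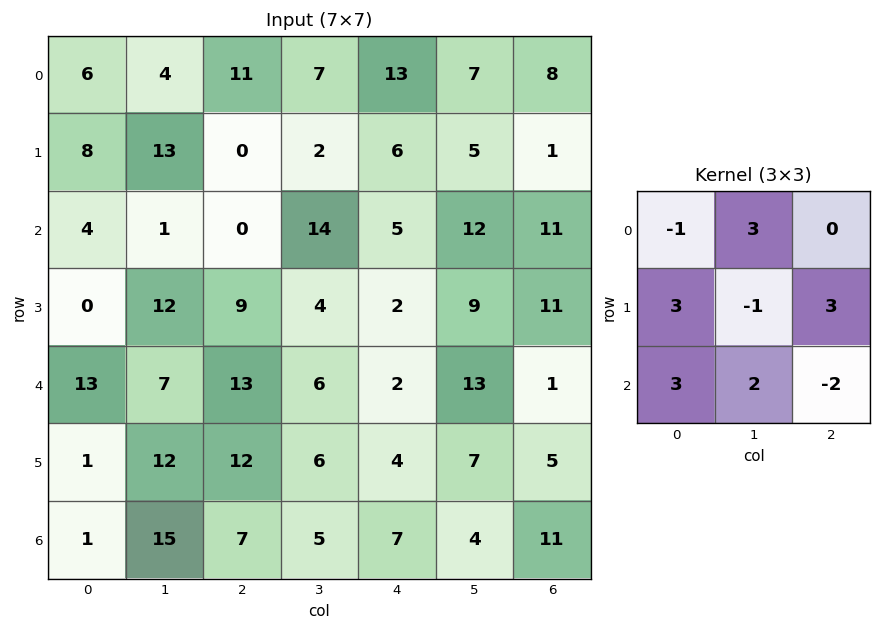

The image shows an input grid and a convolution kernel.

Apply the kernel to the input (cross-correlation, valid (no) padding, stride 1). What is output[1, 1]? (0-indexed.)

78

The receptive field on the input at this output position is [13 0 2 / 1 0 14 / 12 9 4]. Elementwise product with the kernel and sum: 13·-1 + 0·3 + 1·3 + 0·-1 + 14·3 + 12·3 + 9·2 + 4·-2.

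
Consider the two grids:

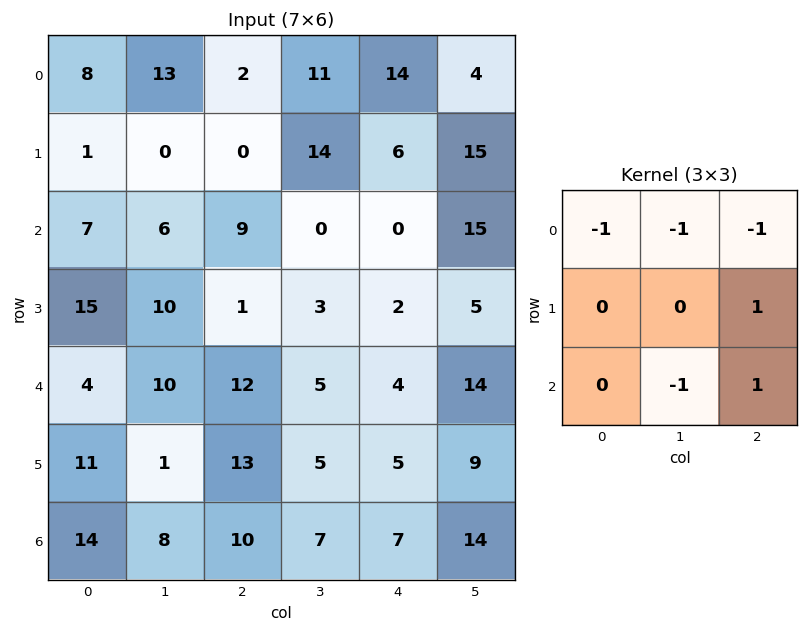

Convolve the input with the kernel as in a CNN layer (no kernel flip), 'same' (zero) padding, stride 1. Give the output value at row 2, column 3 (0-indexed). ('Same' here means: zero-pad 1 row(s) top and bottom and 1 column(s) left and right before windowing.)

The receptive field on the zero-padded input at this output position is [0 14 6 / 9 0 0 / 1 3 2]. Elementwise product with the kernel and sum: 0·-1 + 14·-1 + 6·-1 + 0·1 + 3·-1 + 2·1.

-21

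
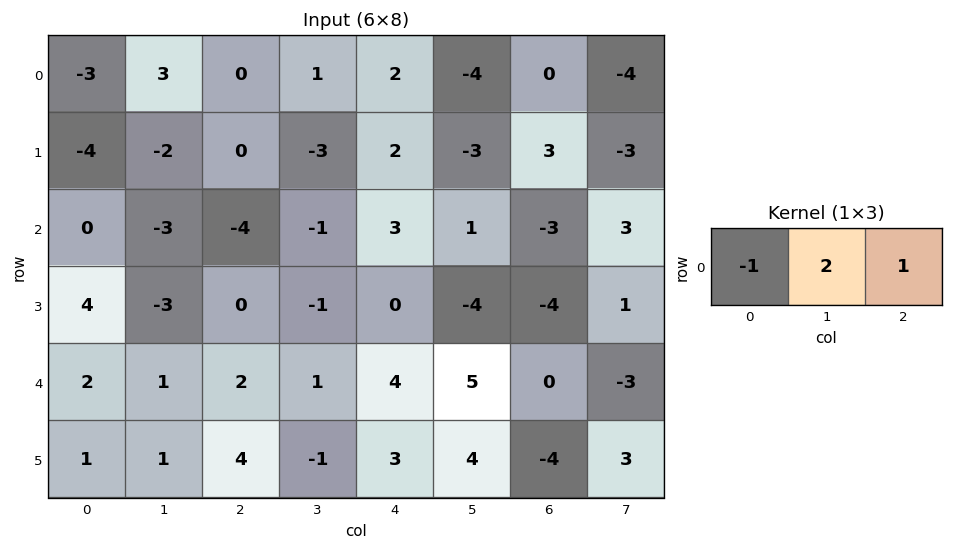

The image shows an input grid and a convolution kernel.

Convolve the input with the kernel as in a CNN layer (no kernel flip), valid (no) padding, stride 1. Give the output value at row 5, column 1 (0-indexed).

The receptive field on the input at this output position is [1 4 -1]. Elementwise product with the kernel and sum: 1·-1 + 4·2 + -1·1.

6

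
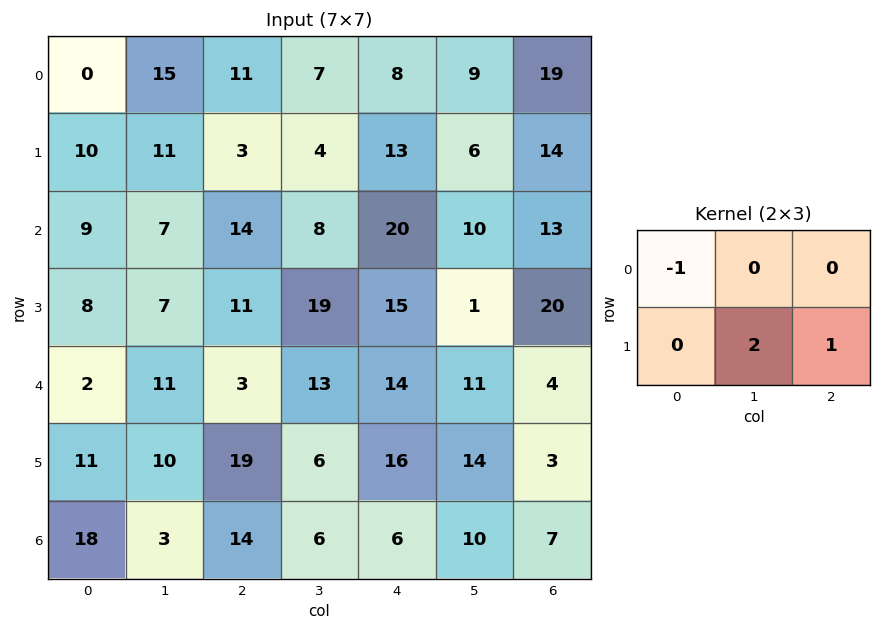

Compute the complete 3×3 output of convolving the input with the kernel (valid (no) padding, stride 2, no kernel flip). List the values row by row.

25 10 18
16 39 2
37 25 17

Output[0,0]: The receptive field on the input at this output position is [0 15 11 / 10 11 3]. Elementwise product with the kernel and sum: 0·-1 + 11·2 + 3·1.
Output[0,1]: The receptive field on the input at this output position is [11 7 8 / 3 4 13]. Elementwise product with the kernel and sum: 11·-1 + 4·2 + 13·1.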